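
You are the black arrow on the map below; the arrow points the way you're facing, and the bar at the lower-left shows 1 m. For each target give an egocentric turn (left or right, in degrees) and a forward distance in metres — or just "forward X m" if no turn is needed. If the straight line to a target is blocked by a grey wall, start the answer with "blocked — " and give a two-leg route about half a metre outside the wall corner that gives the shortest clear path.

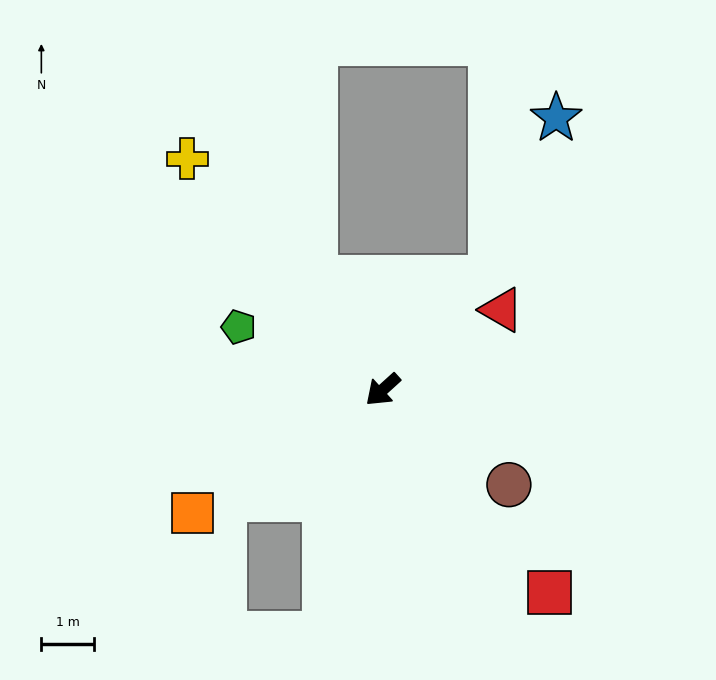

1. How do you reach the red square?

turn left 87°, forward 5.0 m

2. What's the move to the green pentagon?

turn right 66°, forward 3.0 m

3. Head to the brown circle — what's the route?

turn left 101°, forward 3.0 m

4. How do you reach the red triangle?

turn left 172°, forward 2.7 m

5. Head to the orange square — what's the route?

turn right 9°, forward 4.3 m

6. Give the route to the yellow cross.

turn right 92°, forward 5.8 m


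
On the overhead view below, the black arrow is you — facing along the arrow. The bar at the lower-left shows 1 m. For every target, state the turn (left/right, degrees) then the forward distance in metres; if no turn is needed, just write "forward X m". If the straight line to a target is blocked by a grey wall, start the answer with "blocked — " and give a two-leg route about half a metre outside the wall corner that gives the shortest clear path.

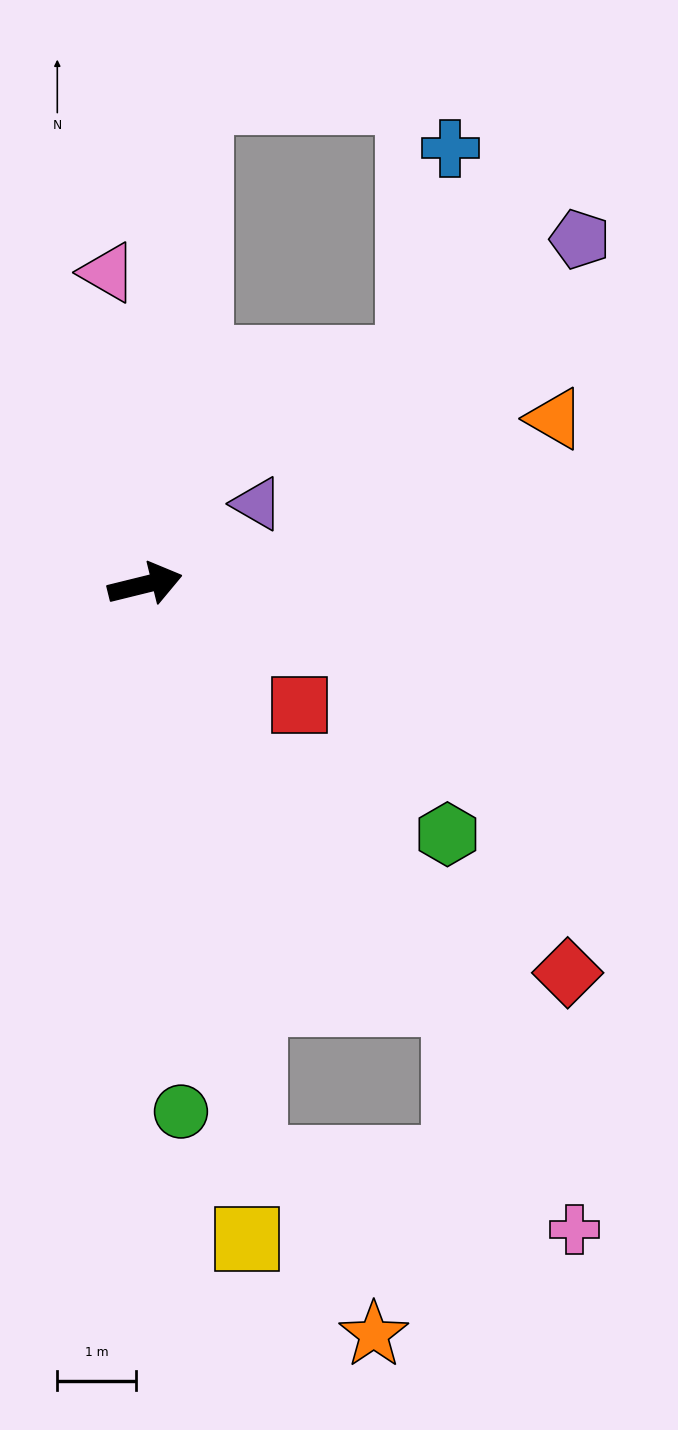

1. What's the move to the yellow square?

turn right 95°, forward 8.4 m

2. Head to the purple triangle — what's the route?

turn left 22°, forward 1.7 m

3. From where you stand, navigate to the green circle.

turn right 100°, forward 6.7 m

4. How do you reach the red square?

turn right 52°, forward 2.5 m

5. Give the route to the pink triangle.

turn left 83°, forward 4.0 m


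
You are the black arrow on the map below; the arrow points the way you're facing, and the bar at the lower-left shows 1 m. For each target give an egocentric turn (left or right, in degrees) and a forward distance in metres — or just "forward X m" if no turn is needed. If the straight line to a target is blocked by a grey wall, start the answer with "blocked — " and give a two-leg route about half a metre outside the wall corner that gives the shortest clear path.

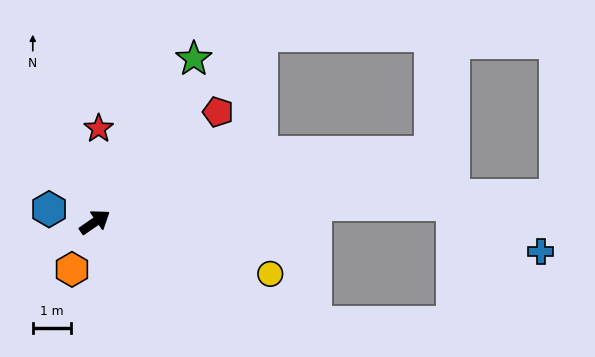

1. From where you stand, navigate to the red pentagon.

turn left 7°, forward 4.3 m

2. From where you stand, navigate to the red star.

turn left 53°, forward 2.4 m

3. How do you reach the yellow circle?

turn right 51°, forward 4.8 m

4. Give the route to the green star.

turn left 24°, forward 5.0 m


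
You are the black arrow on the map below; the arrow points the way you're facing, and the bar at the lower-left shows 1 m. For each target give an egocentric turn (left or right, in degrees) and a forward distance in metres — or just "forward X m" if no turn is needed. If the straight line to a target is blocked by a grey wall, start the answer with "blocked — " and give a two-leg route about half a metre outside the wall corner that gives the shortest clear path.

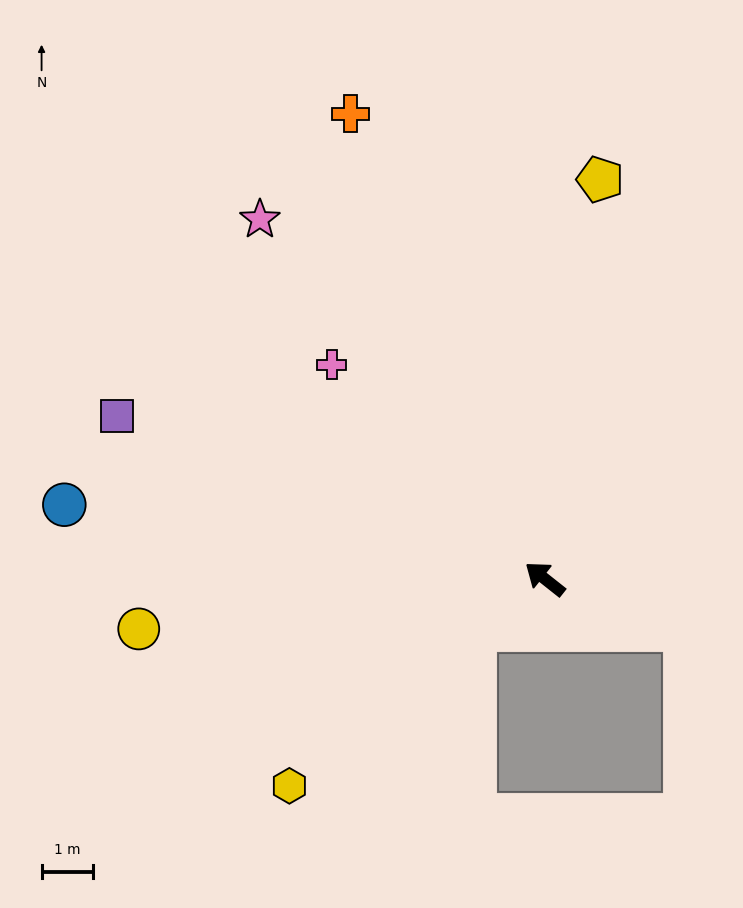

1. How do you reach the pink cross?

turn right 7°, forward 5.9 m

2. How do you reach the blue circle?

turn left 30°, forward 9.5 m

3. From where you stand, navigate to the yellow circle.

turn left 45°, forward 8.0 m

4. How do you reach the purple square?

turn left 18°, forward 9.0 m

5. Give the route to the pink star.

turn right 13°, forward 9.0 m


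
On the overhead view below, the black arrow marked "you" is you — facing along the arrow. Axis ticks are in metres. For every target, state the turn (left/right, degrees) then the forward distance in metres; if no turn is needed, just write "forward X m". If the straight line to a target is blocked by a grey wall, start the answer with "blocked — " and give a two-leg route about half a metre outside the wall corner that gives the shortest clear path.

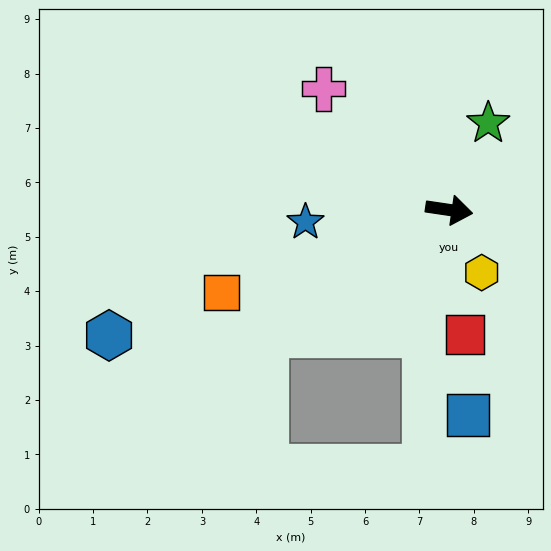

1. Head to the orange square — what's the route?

turn right 152°, forward 4.5 m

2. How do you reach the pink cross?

turn left 144°, forward 3.2 m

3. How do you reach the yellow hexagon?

turn right 54°, forward 1.3 m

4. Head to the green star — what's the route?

turn left 74°, forward 1.8 m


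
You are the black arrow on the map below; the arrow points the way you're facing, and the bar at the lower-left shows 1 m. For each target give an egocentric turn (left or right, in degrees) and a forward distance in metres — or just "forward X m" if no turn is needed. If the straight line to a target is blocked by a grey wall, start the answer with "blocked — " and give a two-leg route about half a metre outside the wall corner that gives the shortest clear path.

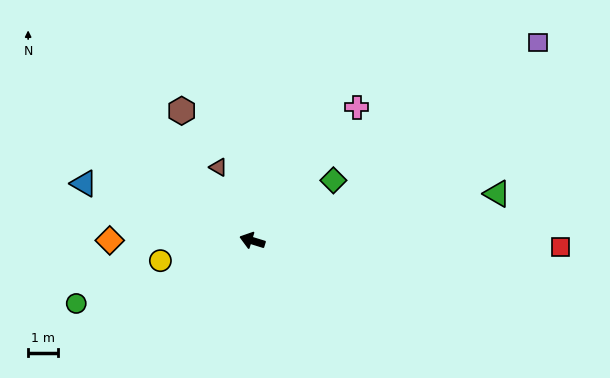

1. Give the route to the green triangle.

turn right 152°, forward 8.3 m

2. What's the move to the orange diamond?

turn left 17°, forward 4.7 m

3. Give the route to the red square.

turn right 164°, forward 10.2 m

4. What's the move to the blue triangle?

forward 5.9 m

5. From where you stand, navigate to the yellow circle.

turn left 29°, forward 3.1 m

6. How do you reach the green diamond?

turn right 126°, forward 3.3 m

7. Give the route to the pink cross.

turn right 111°, forward 5.6 m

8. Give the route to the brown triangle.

turn right 48°, forward 2.7 m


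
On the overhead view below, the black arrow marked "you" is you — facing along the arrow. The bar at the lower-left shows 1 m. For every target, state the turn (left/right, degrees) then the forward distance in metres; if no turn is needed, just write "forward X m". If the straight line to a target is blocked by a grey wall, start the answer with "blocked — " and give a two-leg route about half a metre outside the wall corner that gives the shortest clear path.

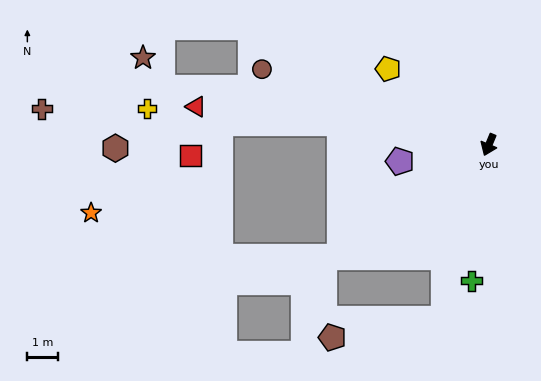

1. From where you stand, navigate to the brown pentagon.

blocked — turn left 8°, forward 5.8 m, then turn right 66°, forward 3.7 m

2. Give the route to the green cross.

turn left 15°, forward 4.4 m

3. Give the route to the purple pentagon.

turn right 57°, forward 2.9 m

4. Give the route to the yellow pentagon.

turn right 104°, forward 4.1 m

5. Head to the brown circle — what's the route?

turn right 86°, forward 7.8 m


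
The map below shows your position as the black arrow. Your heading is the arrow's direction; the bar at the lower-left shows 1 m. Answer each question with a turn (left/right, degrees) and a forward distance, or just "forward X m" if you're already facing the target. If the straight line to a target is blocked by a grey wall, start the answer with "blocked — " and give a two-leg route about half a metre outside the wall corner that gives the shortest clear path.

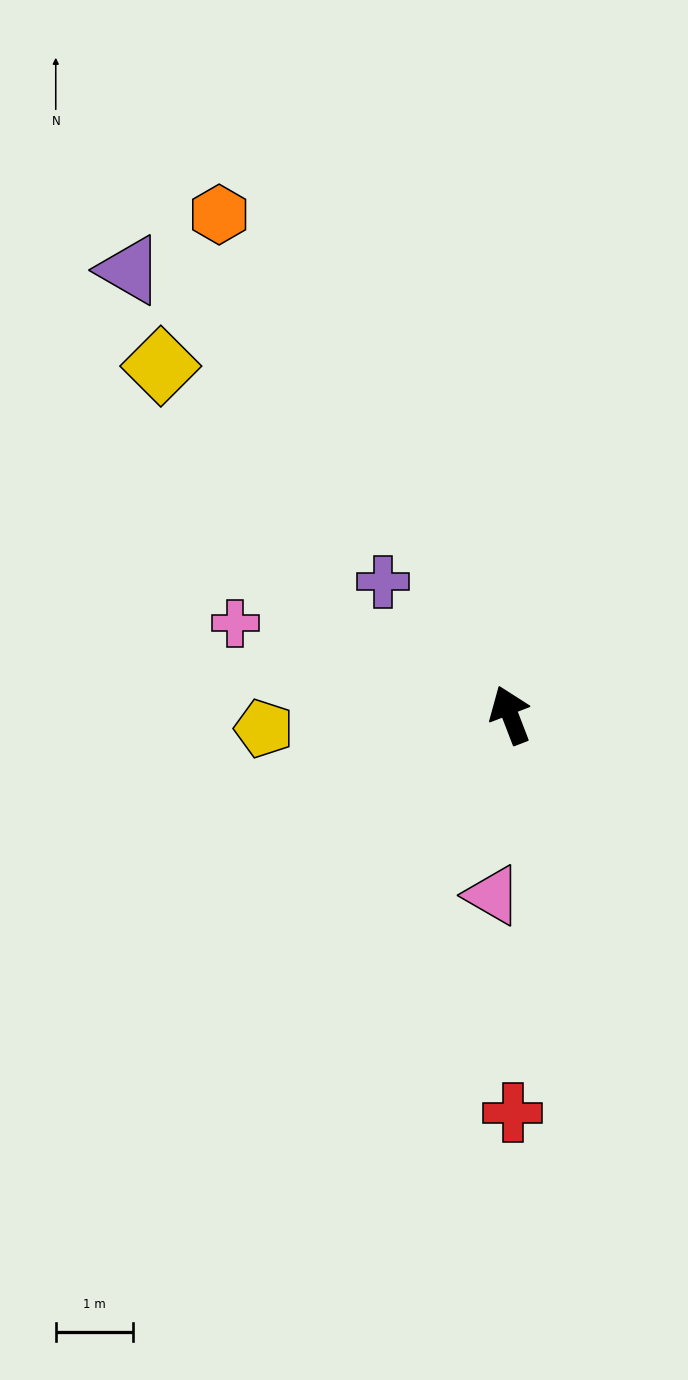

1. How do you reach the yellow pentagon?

turn left 72°, forward 3.2 m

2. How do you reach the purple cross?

turn left 23°, forward 2.4 m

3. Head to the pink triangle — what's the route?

turn left 153°, forward 2.3 m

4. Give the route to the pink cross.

turn left 50°, forward 3.7 m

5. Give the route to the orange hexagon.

turn left 9°, forward 7.5 m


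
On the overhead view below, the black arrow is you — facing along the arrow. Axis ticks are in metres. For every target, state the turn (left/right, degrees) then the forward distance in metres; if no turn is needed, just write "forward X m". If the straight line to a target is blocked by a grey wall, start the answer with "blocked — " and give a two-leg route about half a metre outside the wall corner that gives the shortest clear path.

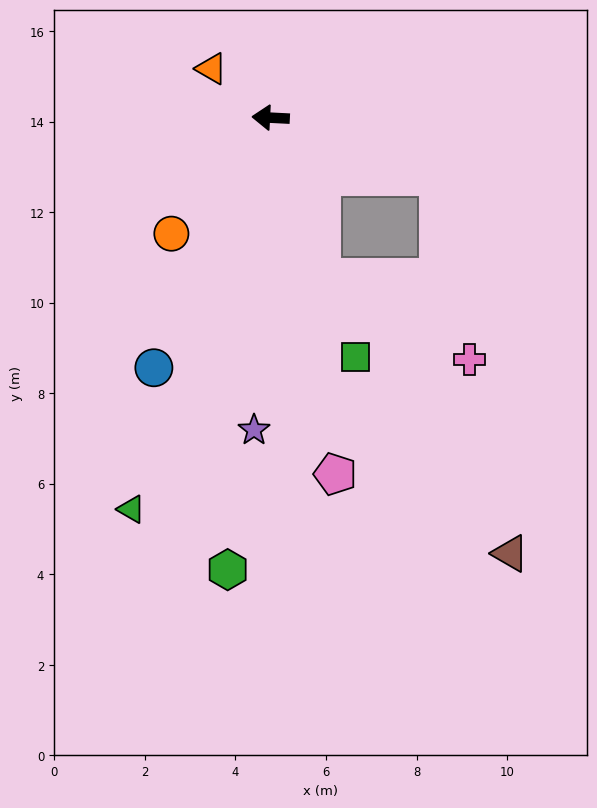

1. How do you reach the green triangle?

turn left 73°, forward 9.2 m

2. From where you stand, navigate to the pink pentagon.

turn left 103°, forward 8.0 m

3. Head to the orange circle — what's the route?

turn left 52°, forward 3.4 m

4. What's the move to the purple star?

turn left 90°, forward 6.9 m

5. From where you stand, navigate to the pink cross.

blocked — turn left 111°, forward 3.7 m, then turn left 43°, forward 3.7 m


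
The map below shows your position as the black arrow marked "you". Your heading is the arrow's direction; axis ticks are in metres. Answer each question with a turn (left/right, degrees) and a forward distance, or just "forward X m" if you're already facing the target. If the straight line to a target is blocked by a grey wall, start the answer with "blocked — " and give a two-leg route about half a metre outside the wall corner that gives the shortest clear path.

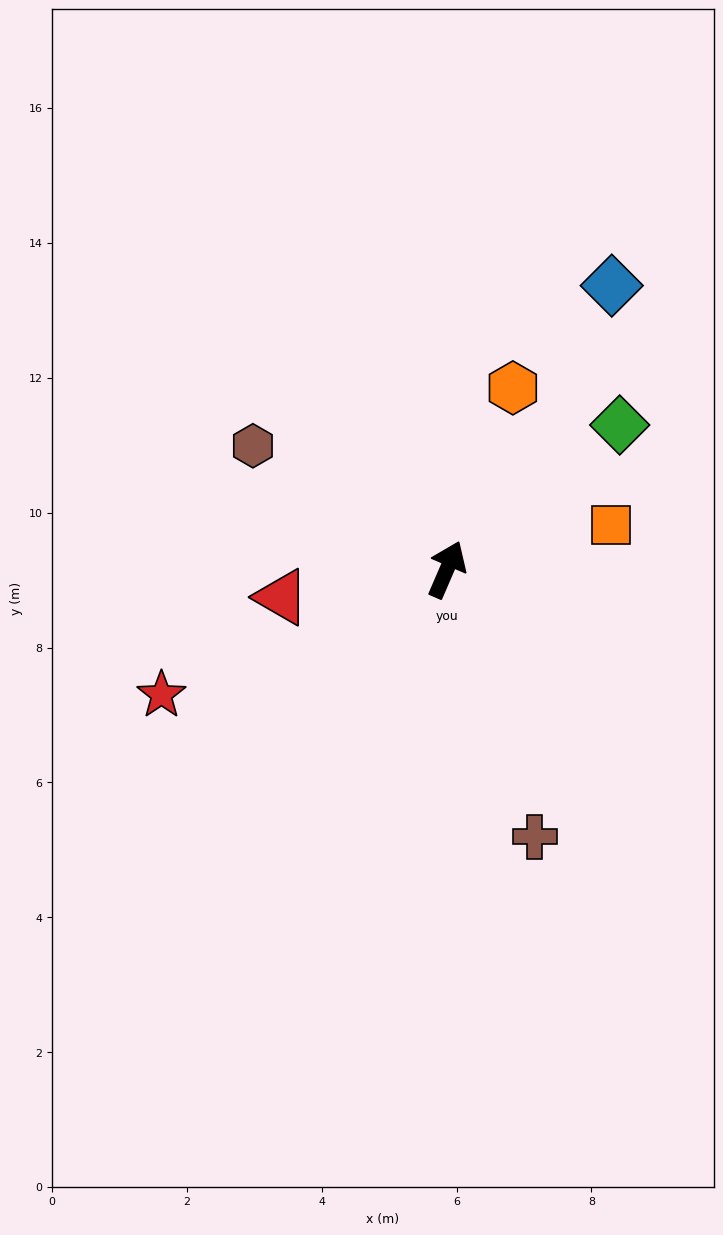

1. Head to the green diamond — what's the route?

turn right 27°, forward 3.3 m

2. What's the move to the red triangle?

turn left 123°, forward 2.5 m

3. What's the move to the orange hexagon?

turn left 3°, forward 2.9 m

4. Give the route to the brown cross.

turn right 138°, forward 4.2 m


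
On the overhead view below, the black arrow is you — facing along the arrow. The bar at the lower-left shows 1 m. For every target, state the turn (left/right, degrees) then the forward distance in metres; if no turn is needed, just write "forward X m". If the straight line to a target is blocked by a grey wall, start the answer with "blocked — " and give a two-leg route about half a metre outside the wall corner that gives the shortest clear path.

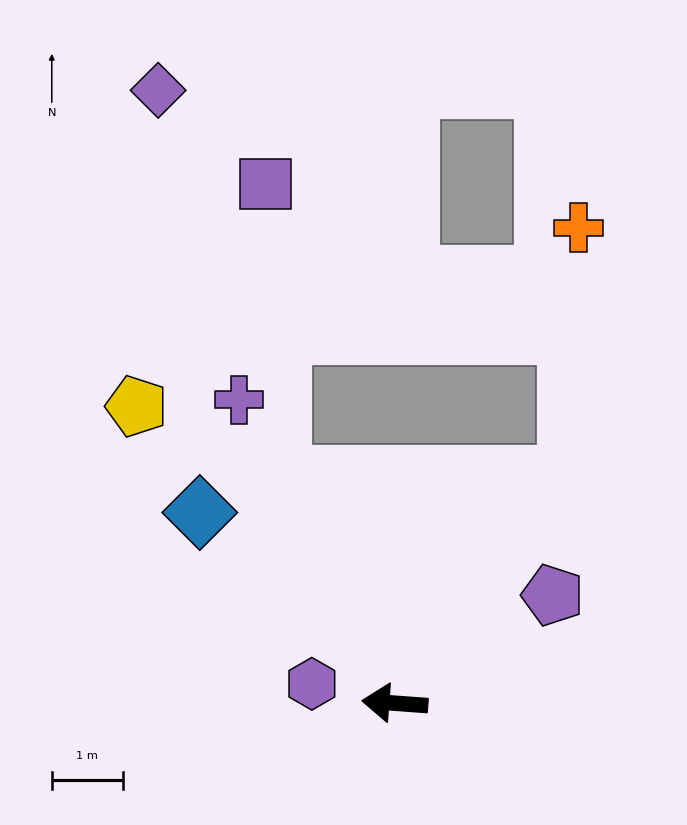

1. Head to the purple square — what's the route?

blocked — turn right 59°, forward 3.6 m, then turn right 24°, forward 4.1 m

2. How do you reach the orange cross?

blocked — turn right 123°, forward 4.0 m, then turn left 35°, forward 3.5 m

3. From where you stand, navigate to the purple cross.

turn right 59°, forward 4.8 m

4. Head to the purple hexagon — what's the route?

turn right 9°, forward 1.2 m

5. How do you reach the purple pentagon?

turn right 141°, forward 2.7 m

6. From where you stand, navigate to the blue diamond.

turn right 40°, forward 3.8 m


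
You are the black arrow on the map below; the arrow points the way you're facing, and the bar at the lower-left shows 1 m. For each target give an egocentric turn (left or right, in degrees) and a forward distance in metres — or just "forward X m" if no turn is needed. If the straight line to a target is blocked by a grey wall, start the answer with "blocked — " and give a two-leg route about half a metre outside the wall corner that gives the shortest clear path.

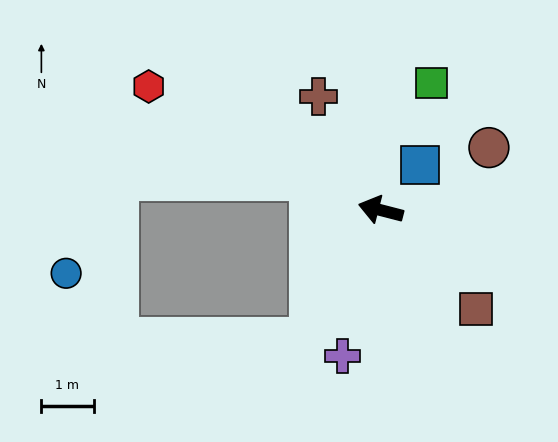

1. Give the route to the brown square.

turn left 148°, forward 2.6 m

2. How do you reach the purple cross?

turn left 90°, forward 2.9 m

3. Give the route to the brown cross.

turn right 47°, forward 2.5 m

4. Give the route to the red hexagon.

turn right 14°, forward 5.0 m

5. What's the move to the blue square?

turn right 116°, forward 1.1 m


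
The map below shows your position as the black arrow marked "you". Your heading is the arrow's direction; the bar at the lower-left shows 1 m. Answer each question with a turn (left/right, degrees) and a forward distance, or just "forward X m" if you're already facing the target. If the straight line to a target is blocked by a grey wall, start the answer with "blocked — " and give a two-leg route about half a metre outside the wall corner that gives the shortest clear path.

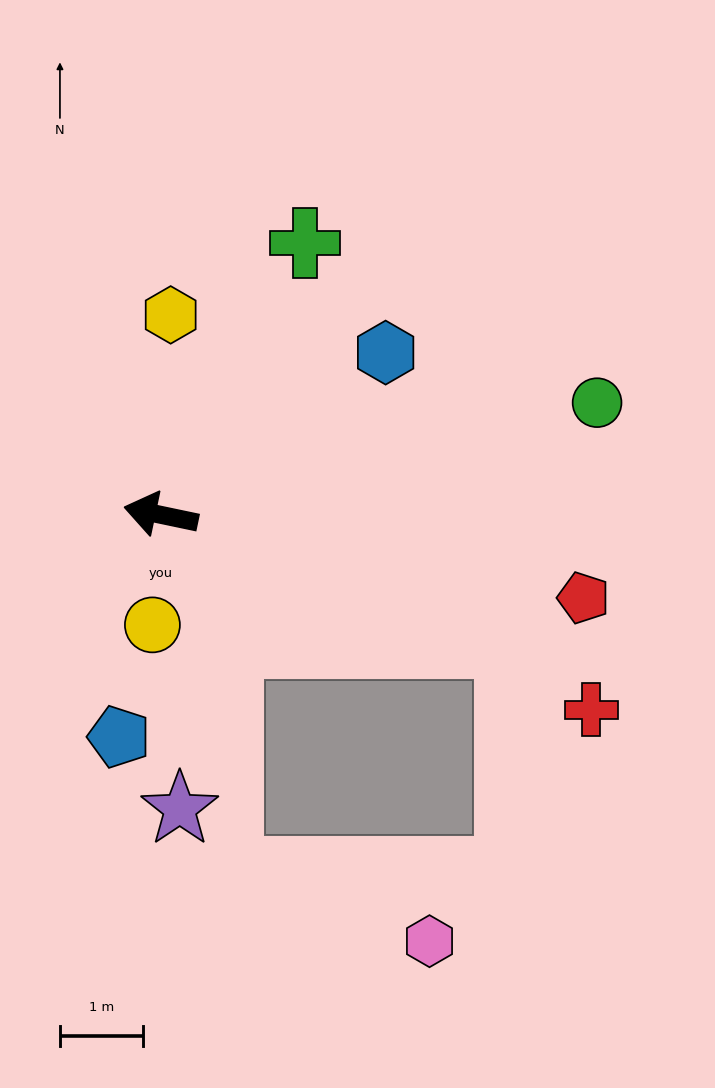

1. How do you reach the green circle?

turn right 154°, forward 5.5 m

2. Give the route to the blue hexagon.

turn right 132°, forward 3.4 m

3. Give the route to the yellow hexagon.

turn right 81°, forward 2.4 m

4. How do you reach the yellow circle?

turn left 97°, forward 1.3 m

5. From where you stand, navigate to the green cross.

turn right 106°, forward 3.7 m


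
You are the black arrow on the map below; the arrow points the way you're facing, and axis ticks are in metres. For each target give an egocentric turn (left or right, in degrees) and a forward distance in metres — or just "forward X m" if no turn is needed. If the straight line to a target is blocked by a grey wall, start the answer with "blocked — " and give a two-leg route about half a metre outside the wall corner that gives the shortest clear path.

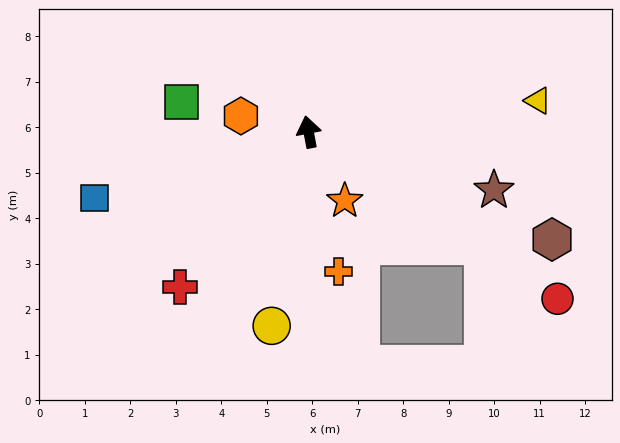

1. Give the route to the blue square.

turn left 96°, forward 4.9 m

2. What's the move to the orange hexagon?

turn left 66°, forward 1.5 m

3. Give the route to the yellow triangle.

turn right 93°, forward 5.1 m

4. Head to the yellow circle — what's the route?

turn left 158°, forward 4.3 m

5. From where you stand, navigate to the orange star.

turn right 163°, forward 1.7 m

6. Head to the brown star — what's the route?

turn right 118°, forward 4.3 m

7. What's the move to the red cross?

turn left 130°, forward 4.4 m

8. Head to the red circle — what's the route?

turn right 135°, forward 6.6 m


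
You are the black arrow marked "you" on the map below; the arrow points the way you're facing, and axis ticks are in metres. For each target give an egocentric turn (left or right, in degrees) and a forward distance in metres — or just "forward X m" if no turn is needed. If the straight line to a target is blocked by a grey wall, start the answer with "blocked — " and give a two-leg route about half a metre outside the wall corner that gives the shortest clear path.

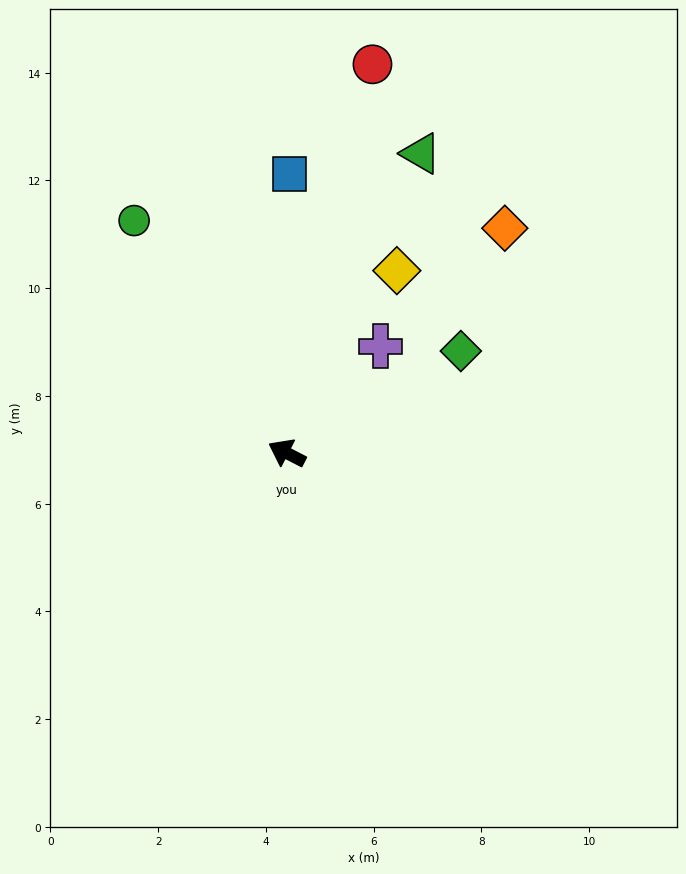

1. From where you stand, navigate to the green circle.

turn right 29°, forward 5.2 m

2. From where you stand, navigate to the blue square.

turn right 63°, forward 5.2 m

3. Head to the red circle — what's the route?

turn right 75°, forward 7.4 m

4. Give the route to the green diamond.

turn right 122°, forward 3.7 m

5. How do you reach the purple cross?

turn right 104°, forward 2.6 m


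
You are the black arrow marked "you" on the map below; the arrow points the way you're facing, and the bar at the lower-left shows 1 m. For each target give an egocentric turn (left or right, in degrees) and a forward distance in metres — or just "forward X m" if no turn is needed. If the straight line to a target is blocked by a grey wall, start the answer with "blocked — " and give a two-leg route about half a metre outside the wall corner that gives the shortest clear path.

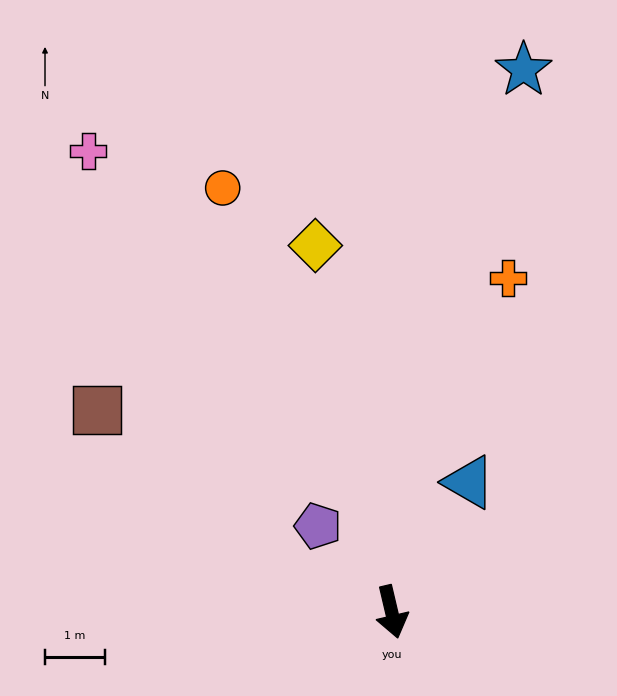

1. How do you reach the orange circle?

turn right 172°, forward 7.6 m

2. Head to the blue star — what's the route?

turn left 153°, forward 9.3 m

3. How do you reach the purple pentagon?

turn right 153°, forward 1.9 m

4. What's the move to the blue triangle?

turn left 136°, forward 2.5 m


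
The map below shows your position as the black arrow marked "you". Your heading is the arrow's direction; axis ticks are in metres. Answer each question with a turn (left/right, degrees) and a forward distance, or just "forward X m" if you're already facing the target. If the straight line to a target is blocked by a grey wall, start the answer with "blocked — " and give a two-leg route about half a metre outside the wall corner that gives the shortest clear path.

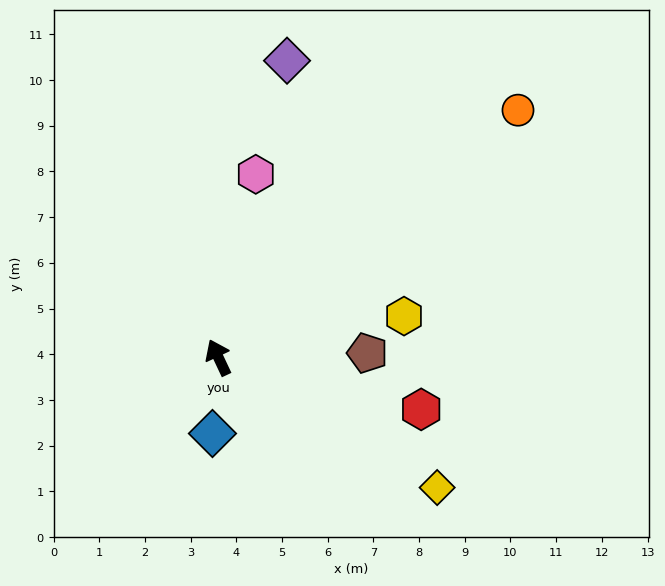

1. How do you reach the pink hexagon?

turn right 37°, forward 4.1 m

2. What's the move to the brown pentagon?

turn right 114°, forward 3.3 m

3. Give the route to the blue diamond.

turn left 150°, forward 1.7 m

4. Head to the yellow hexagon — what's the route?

turn right 103°, forward 4.2 m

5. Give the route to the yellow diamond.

turn right 146°, forward 5.6 m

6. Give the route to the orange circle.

turn right 76°, forward 8.5 m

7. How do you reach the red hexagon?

turn right 130°, forward 4.6 m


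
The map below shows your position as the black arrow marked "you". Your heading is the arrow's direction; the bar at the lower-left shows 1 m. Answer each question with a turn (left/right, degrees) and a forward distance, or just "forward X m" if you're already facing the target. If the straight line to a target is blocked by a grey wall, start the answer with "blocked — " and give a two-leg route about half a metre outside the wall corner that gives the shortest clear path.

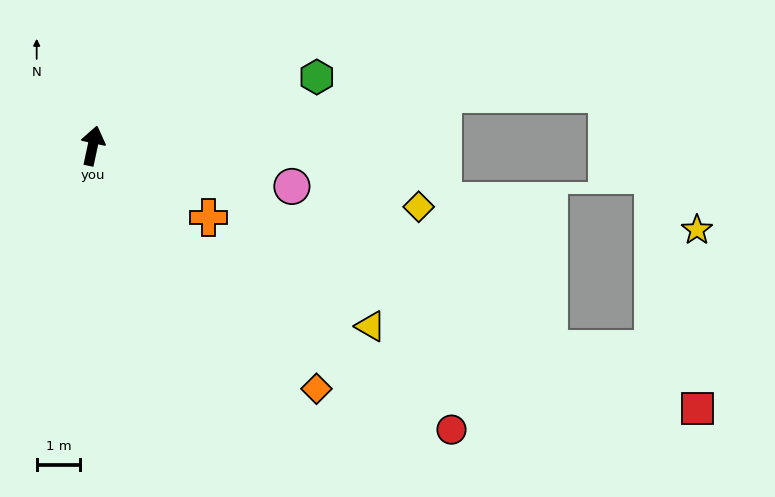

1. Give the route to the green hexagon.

turn right 61°, forward 5.4 m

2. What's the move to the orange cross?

turn right 110°, forward 3.1 m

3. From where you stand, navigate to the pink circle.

turn right 89°, forward 4.7 m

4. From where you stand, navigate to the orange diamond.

turn right 125°, forward 7.6 m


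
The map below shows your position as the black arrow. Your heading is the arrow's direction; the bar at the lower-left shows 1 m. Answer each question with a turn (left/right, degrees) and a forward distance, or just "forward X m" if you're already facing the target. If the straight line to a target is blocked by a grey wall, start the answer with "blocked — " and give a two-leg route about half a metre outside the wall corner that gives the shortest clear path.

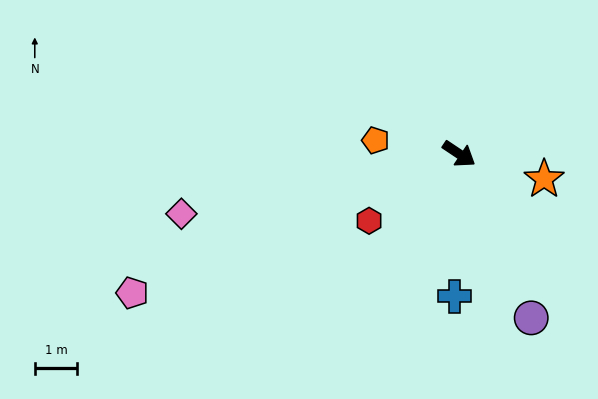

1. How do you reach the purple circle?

turn right 33°, forward 4.2 m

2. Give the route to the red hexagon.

turn right 110°, forward 2.7 m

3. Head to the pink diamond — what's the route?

turn right 134°, forward 6.7 m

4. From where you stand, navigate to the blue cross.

turn right 58°, forward 3.4 m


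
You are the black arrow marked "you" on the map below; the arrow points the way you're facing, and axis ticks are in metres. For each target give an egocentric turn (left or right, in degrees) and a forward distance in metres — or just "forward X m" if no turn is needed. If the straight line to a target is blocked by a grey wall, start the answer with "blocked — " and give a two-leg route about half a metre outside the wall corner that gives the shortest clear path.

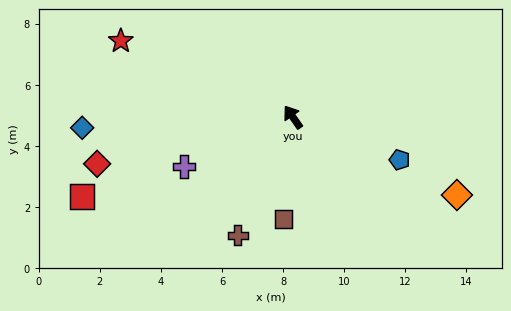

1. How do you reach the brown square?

turn left 140°, forward 3.4 m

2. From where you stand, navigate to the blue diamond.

turn left 58°, forward 6.9 m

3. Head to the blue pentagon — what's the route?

turn right 147°, forward 3.8 m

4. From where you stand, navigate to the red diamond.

turn left 69°, forward 6.6 m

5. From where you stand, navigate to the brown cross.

turn left 120°, forward 4.3 m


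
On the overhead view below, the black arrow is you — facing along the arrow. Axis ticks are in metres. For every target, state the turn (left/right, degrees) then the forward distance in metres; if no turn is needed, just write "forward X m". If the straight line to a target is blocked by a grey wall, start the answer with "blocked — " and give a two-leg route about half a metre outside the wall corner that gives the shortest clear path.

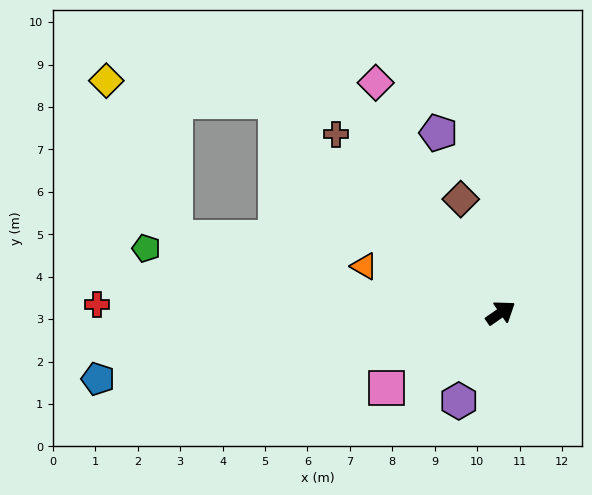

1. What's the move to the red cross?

turn left 144°, forward 9.5 m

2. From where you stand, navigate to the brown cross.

turn left 98°, forward 5.7 m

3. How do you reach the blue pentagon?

turn left 155°, forward 9.6 m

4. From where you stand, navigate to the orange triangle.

turn left 126°, forward 3.4 m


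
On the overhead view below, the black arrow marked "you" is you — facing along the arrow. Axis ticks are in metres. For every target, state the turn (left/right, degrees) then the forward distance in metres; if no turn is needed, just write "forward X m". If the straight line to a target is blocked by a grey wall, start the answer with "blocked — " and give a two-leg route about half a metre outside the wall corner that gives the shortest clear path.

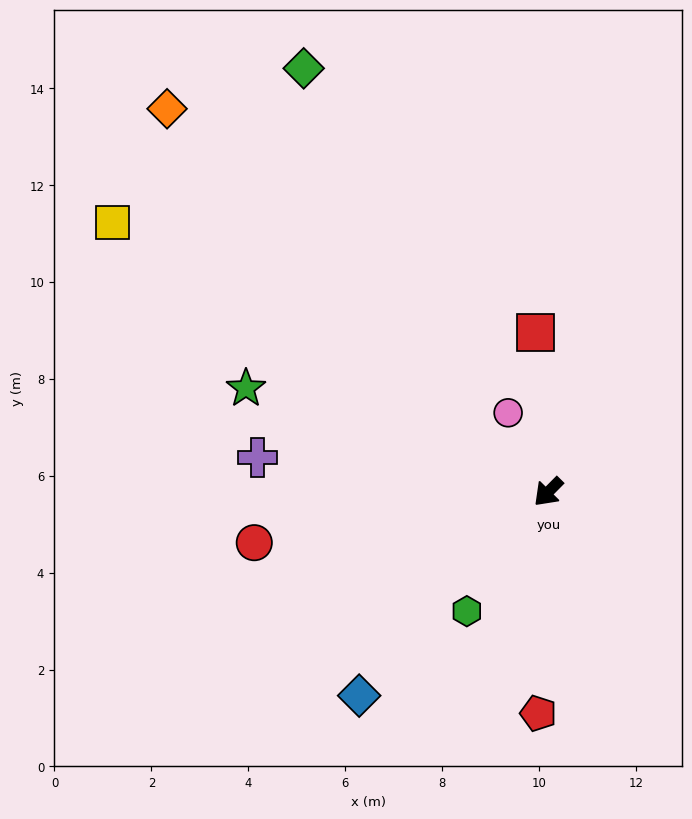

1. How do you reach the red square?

turn right 131°, forward 3.3 m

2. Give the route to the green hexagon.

turn left 10°, forward 3.0 m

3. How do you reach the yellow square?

turn right 77°, forward 10.6 m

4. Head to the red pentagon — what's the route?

turn left 42°, forward 4.6 m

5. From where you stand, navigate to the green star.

turn right 64°, forward 6.6 m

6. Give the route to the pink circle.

turn right 108°, forward 1.8 m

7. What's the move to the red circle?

turn right 36°, forward 6.2 m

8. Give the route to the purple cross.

turn right 52°, forward 6.0 m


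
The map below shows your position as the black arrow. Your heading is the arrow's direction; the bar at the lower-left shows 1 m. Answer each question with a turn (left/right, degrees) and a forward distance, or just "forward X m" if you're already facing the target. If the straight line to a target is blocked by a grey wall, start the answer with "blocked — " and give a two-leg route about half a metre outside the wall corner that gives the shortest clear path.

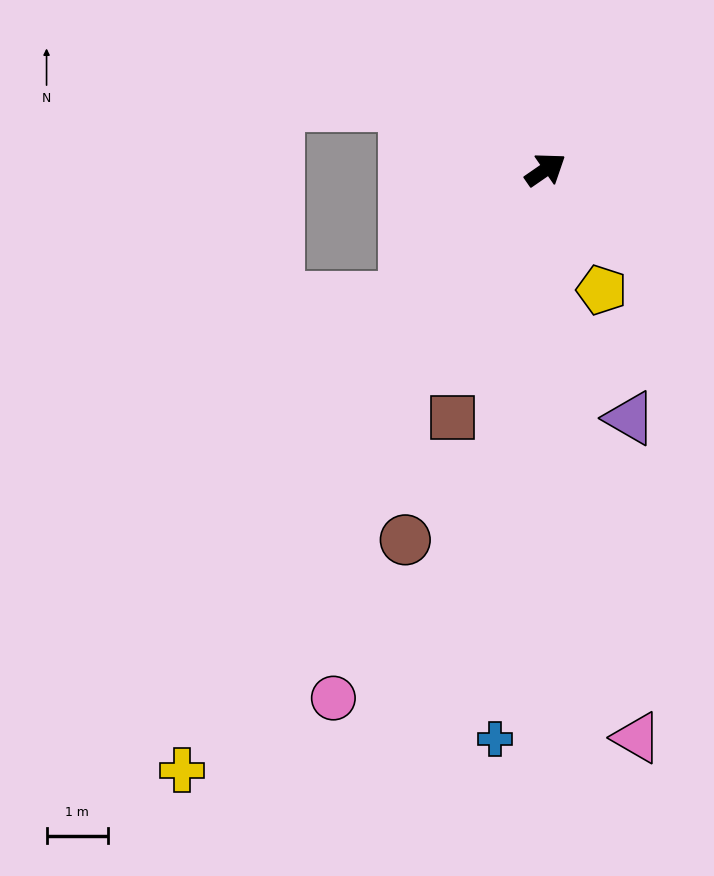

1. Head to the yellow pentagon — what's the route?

turn right 100°, forward 2.2 m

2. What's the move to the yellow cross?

turn right 156°, forward 11.5 m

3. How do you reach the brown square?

turn right 145°, forward 4.3 m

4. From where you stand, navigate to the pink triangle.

turn right 116°, forward 9.4 m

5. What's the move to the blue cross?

turn right 130°, forward 9.4 m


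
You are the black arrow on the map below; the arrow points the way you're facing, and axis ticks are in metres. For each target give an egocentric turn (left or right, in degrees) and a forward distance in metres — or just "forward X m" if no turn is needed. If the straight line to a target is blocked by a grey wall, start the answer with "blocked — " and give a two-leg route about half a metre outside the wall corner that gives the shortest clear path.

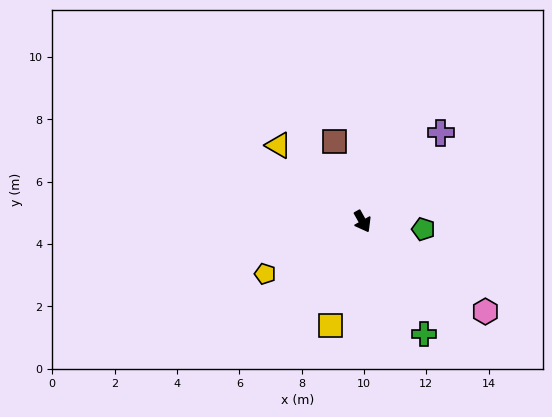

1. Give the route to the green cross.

forward 4.1 m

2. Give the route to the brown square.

turn left 170°, forward 2.7 m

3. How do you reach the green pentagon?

turn left 54°, forward 2.0 m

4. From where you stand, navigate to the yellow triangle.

turn right 161°, forward 3.6 m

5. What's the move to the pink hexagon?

turn left 25°, forward 4.9 m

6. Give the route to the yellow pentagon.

turn right 91°, forward 3.5 m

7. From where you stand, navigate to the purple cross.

turn left 109°, forward 3.8 m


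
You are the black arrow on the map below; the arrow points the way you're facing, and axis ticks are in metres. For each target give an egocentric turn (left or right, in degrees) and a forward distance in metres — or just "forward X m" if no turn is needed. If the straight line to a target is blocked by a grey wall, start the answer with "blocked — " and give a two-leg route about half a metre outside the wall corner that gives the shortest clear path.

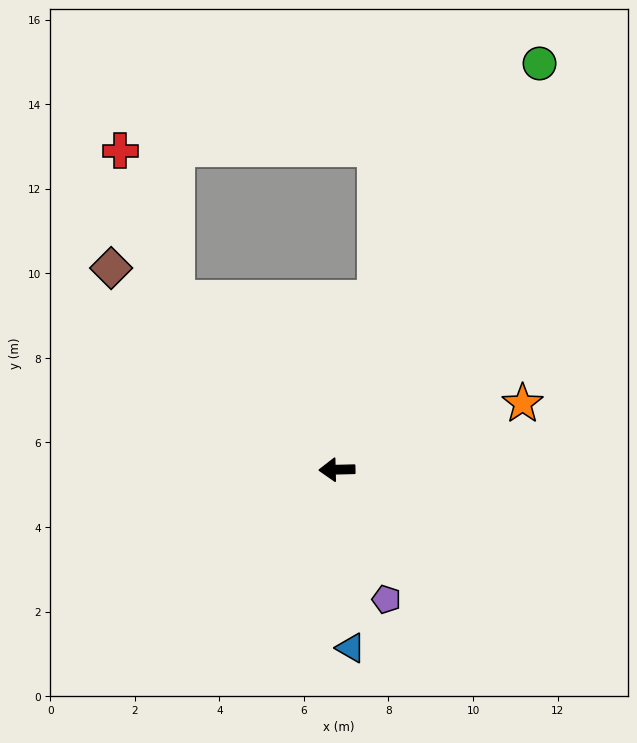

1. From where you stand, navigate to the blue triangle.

turn left 93°, forward 4.2 m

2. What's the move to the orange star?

turn right 162°, forward 4.7 m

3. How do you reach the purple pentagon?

turn left 109°, forward 3.3 m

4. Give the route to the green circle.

turn right 118°, forward 10.7 m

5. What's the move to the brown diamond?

turn right 43°, forward 7.2 m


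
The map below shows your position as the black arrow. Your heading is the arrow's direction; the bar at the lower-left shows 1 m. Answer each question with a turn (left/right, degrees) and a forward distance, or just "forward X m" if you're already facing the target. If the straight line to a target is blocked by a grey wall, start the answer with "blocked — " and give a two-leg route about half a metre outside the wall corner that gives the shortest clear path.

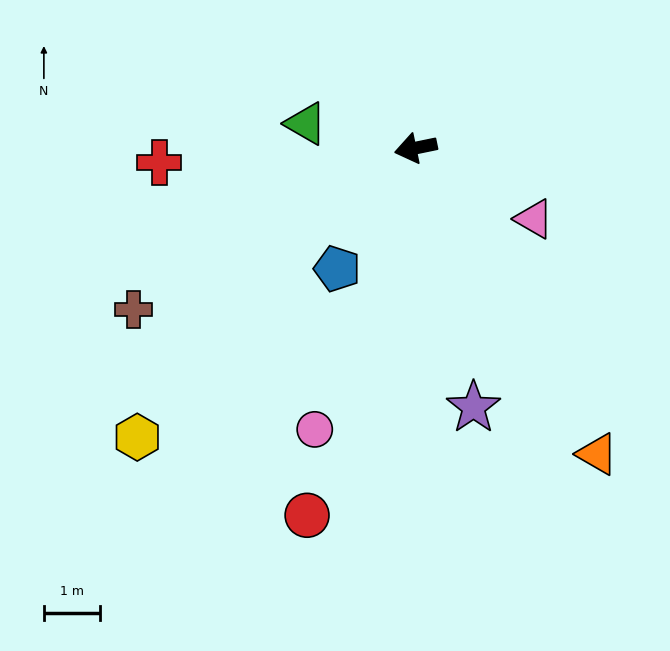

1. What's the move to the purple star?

turn left 91°, forward 4.7 m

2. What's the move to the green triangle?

turn right 24°, forward 2.0 m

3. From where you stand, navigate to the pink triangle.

turn left 137°, forward 2.4 m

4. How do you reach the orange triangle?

turn left 109°, forward 6.3 m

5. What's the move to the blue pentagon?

turn left 45°, forward 2.6 m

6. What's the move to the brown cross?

turn left 18°, forward 5.8 m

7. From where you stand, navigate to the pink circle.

turn left 59°, forward 5.3 m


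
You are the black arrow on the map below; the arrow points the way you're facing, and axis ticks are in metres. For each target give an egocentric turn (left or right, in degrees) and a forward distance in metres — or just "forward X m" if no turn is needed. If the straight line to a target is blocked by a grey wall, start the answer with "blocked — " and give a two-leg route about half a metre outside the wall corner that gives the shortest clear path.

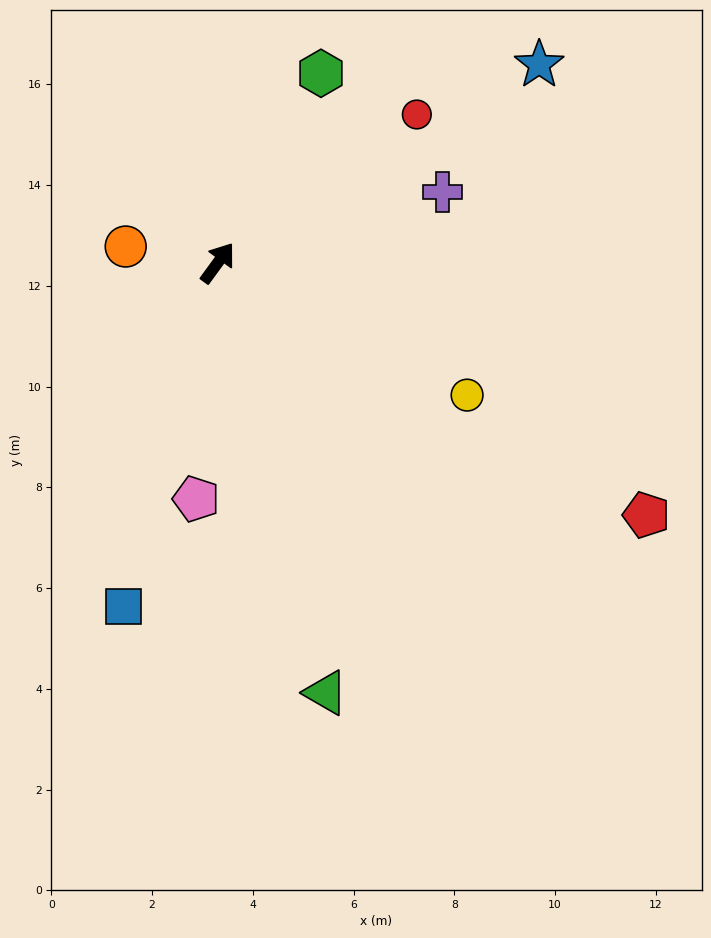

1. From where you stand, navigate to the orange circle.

turn left 116°, forward 1.9 m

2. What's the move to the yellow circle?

turn right 82°, forward 5.6 m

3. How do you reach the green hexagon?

turn left 8°, forward 4.3 m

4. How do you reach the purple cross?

turn right 36°, forward 4.7 m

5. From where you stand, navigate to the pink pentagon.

turn right 149°, forward 4.7 m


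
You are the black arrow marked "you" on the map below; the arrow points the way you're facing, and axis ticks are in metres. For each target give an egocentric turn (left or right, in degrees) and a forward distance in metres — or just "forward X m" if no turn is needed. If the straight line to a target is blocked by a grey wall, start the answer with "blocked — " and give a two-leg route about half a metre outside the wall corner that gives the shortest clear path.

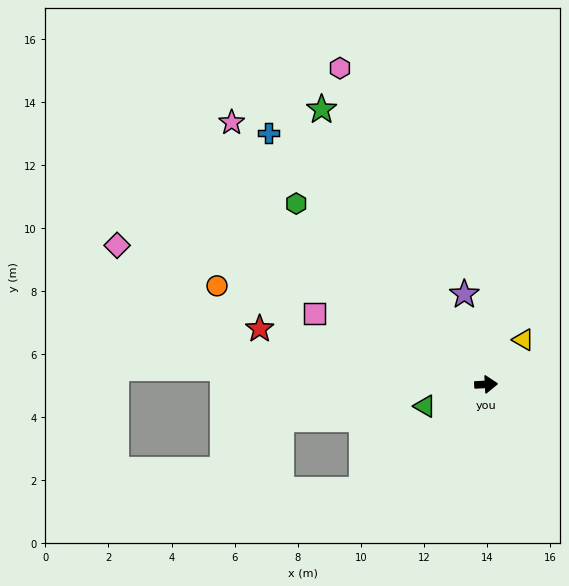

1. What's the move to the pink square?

turn left 154°, forward 5.9 m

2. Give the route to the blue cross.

turn left 128°, forward 10.5 m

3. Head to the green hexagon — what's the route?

turn left 133°, forward 8.3 m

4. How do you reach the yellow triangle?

turn left 47°, forward 1.8 m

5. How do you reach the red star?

turn left 163°, forward 7.4 m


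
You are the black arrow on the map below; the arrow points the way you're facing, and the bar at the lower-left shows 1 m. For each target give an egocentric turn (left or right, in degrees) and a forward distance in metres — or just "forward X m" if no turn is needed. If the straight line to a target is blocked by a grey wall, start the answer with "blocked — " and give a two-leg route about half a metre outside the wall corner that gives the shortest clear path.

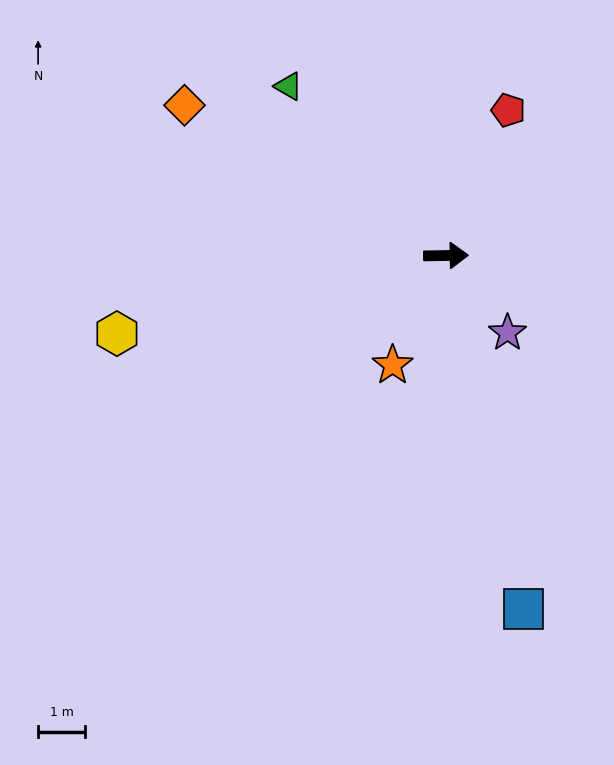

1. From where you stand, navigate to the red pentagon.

turn left 66°, forward 3.4 m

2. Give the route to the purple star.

turn right 52°, forward 2.1 m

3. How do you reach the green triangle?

turn left 132°, forward 4.9 m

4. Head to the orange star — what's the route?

turn right 117°, forward 2.6 m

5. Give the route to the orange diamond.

turn left 149°, forward 6.4 m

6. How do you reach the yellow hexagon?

turn right 168°, forward 7.2 m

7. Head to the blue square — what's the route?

turn right 79°, forward 7.7 m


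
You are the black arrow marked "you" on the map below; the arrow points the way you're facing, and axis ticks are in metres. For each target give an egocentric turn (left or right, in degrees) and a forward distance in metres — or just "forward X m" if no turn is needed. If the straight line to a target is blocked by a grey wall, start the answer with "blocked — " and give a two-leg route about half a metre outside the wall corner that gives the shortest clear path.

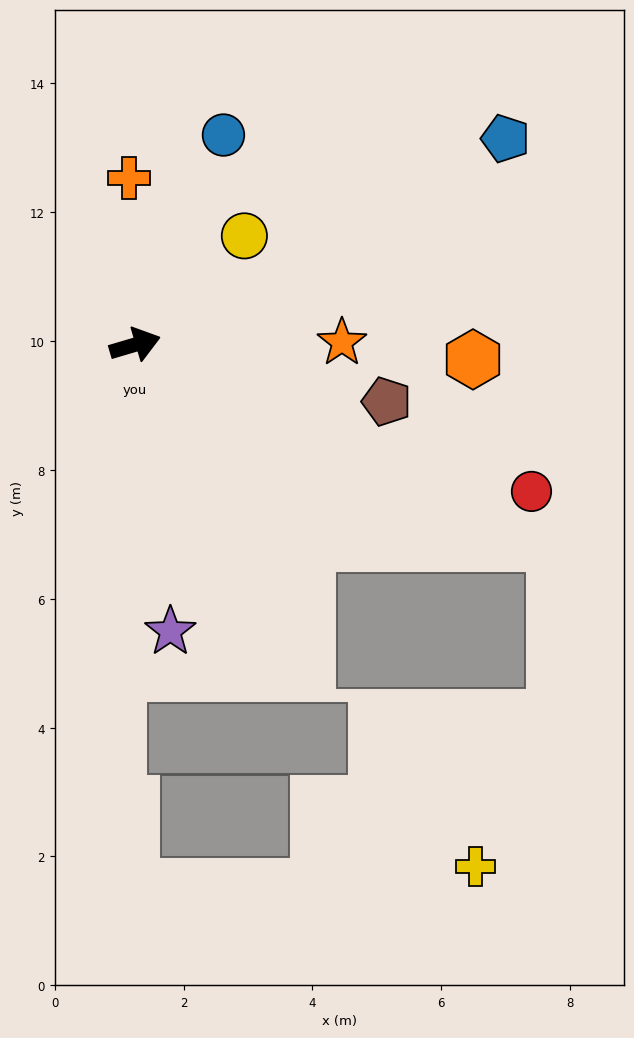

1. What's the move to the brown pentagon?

turn right 29°, forward 4.0 m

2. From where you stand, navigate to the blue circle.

turn left 51°, forward 3.5 m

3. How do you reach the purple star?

turn right 99°, forward 4.5 m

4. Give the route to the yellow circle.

turn left 28°, forward 2.4 m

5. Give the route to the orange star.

turn right 16°, forward 3.2 m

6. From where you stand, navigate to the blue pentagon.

turn left 13°, forward 6.6 m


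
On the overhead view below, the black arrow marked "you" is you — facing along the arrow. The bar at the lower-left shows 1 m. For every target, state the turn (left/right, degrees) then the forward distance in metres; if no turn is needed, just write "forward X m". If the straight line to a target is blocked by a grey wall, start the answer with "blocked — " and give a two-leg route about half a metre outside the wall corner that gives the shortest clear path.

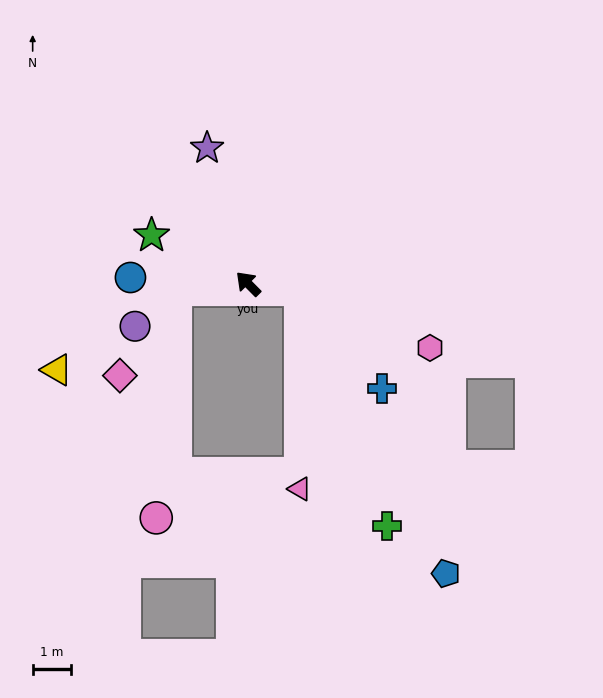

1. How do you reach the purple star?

turn right 28°, forward 3.7 m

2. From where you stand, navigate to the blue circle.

turn left 42°, forward 3.1 m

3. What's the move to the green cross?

blocked — turn right 142°, forward 1.4 m, then turn right 63°, forward 6.6 m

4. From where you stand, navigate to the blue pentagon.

blocked — turn right 142°, forward 1.4 m, then turn right 56°, forward 8.3 m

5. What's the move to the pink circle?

blocked — turn left 50°, forward 1.9 m, then turn left 80°, forward 6.0 m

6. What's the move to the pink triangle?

blocked — turn right 142°, forward 1.4 m, then turn right 83°, forward 5.2 m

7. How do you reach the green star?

turn left 19°, forward 2.8 m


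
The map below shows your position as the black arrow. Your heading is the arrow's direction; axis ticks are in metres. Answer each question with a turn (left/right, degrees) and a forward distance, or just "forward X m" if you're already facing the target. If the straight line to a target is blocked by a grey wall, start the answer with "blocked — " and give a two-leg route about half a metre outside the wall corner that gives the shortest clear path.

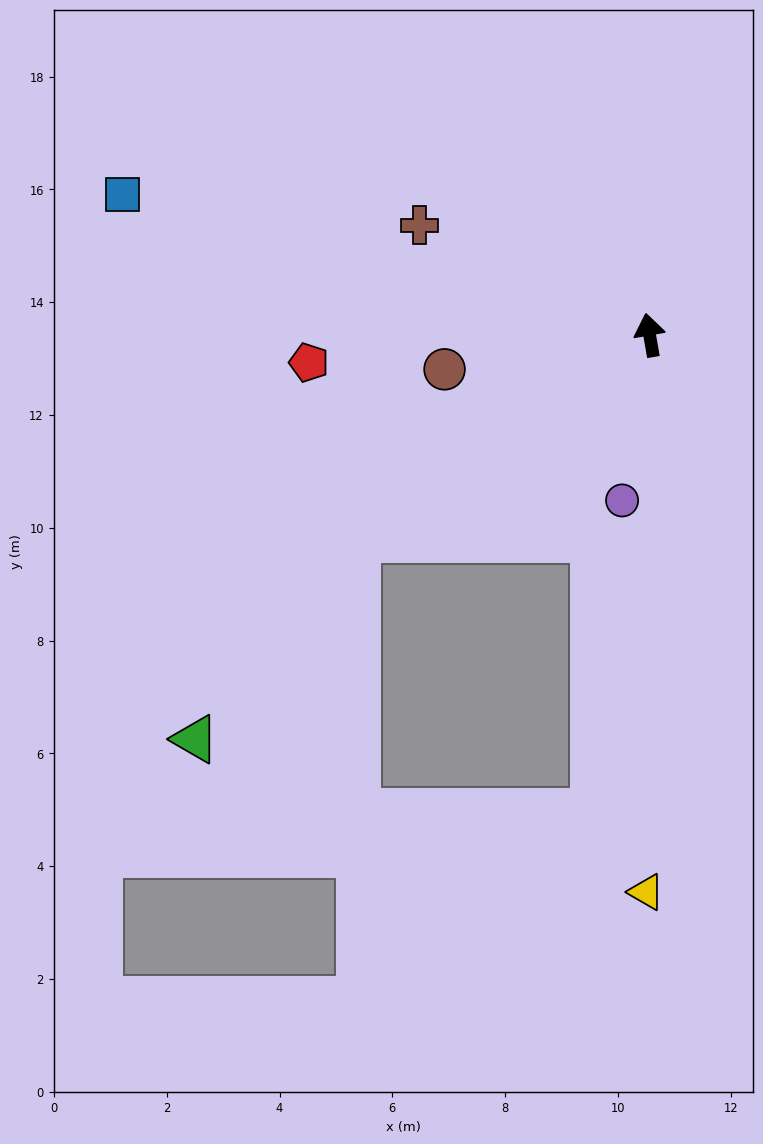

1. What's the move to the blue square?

turn left 65°, forward 9.7 m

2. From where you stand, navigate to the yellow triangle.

turn left 170°, forward 9.9 m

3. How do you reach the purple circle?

turn left 161°, forward 3.0 m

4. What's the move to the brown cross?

turn left 55°, forward 4.5 m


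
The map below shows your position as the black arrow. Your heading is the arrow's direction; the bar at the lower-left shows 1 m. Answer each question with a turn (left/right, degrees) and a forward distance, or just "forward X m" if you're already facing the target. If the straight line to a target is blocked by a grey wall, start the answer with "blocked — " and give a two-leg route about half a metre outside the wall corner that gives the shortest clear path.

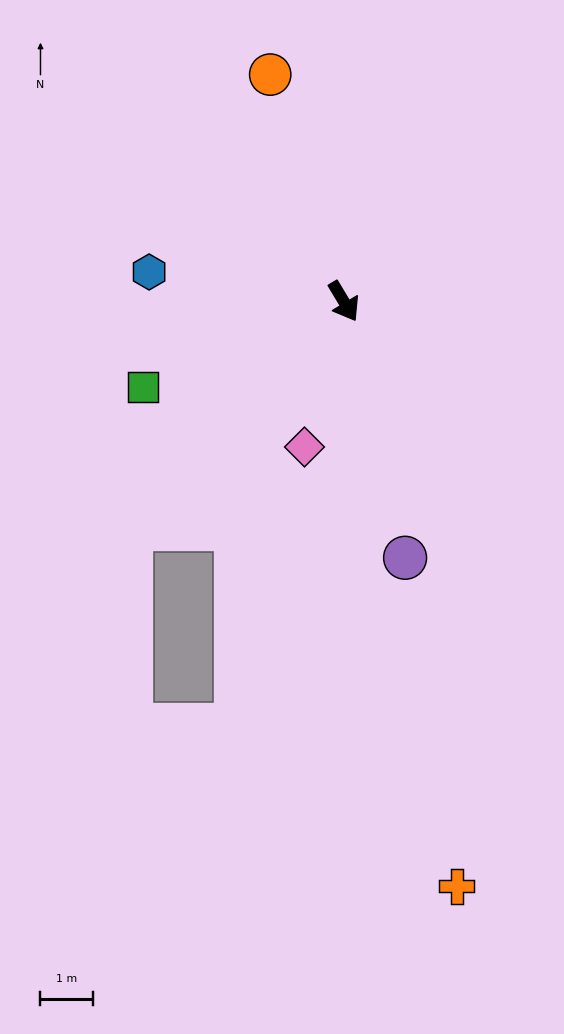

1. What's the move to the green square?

turn right 98°, forward 4.1 m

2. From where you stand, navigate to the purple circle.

turn right 18°, forward 5.0 m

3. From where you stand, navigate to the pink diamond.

turn right 46°, forward 2.9 m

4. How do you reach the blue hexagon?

turn right 130°, forward 3.7 m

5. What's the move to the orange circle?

turn left 167°, forward 4.5 m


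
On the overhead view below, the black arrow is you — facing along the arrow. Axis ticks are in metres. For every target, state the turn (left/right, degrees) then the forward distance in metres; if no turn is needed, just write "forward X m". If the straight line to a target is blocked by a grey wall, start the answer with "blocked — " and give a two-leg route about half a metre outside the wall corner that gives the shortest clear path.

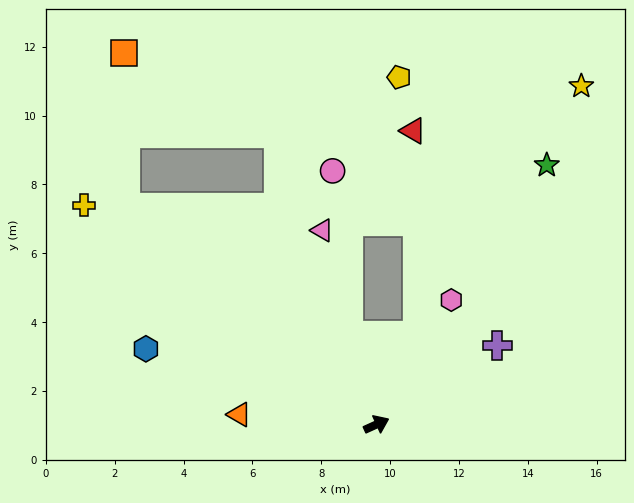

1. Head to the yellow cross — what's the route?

turn left 119°, forward 10.6 m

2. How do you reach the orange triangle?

turn left 151°, forward 4.0 m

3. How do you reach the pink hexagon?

turn left 35°, forward 4.2 m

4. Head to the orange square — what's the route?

blocked — turn left 115°, forward 9.6 m, then turn right 49°, forward 4.5 m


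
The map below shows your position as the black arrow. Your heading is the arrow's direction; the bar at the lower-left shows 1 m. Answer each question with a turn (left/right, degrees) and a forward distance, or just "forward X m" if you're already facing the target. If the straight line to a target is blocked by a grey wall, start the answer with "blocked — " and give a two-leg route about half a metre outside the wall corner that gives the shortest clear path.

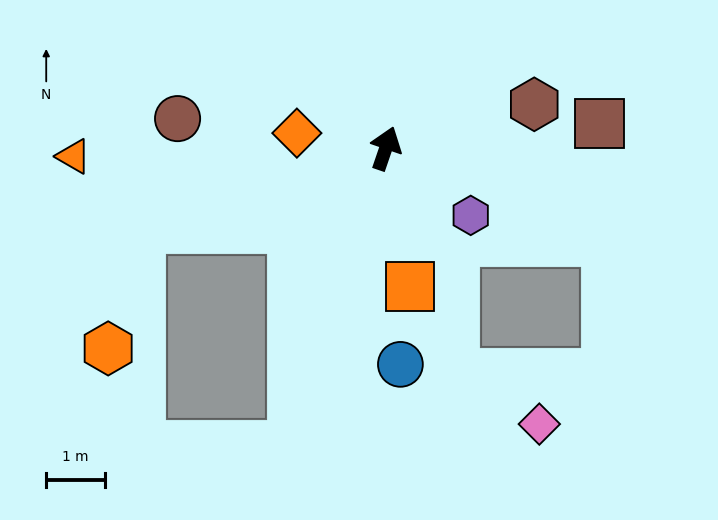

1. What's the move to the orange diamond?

turn left 99°, forward 1.5 m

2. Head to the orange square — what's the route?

turn right 151°, forward 2.4 m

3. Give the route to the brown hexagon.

turn right 55°, forward 2.6 m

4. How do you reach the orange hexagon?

blocked — turn left 127°, forward 4.4 m, then turn left 57°, forward 2.1 m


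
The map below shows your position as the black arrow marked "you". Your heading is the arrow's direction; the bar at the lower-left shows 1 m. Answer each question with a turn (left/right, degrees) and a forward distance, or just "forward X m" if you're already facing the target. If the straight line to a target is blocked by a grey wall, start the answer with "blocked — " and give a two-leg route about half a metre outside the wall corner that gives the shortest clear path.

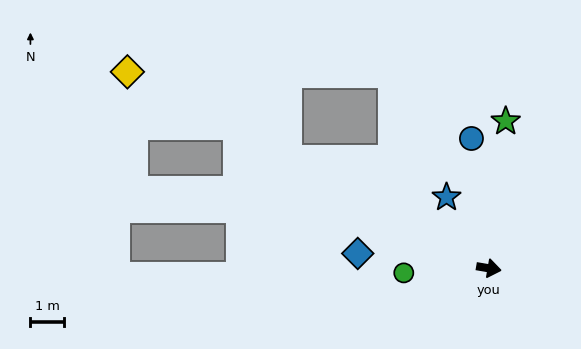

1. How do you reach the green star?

turn left 93°, forward 4.4 m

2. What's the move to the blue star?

turn left 130°, forward 2.5 m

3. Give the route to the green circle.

turn right 167°, forward 2.5 m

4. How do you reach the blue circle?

turn left 107°, forward 3.9 m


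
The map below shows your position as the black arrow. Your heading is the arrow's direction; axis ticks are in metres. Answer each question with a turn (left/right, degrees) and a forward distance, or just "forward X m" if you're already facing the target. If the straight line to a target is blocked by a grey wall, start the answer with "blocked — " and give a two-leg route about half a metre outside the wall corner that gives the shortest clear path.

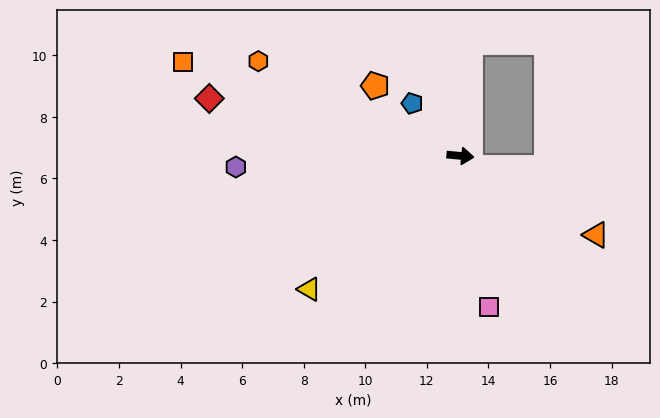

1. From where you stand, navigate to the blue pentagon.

turn left 138°, forward 2.3 m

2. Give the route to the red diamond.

turn left 173°, forward 8.4 m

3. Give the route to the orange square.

turn left 167°, forward 9.5 m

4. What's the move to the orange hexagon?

turn left 160°, forward 7.2 m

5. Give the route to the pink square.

turn right 74°, forward 5.0 m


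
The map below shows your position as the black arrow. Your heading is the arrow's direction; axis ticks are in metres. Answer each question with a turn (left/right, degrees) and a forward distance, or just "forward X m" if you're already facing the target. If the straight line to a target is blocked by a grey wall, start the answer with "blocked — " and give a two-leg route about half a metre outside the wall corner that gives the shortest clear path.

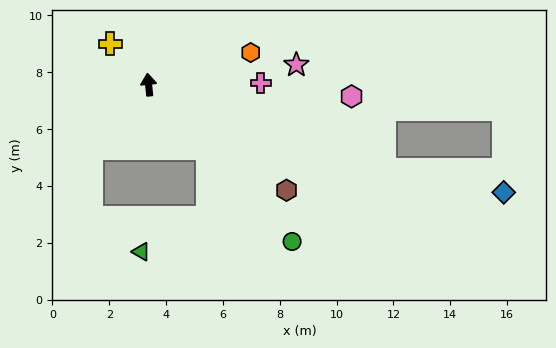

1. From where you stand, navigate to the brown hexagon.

turn right 133°, forward 6.1 m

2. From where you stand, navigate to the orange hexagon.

turn right 78°, forward 3.8 m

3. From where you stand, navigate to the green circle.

turn right 143°, forward 7.5 m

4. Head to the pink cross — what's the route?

turn right 95°, forward 4.0 m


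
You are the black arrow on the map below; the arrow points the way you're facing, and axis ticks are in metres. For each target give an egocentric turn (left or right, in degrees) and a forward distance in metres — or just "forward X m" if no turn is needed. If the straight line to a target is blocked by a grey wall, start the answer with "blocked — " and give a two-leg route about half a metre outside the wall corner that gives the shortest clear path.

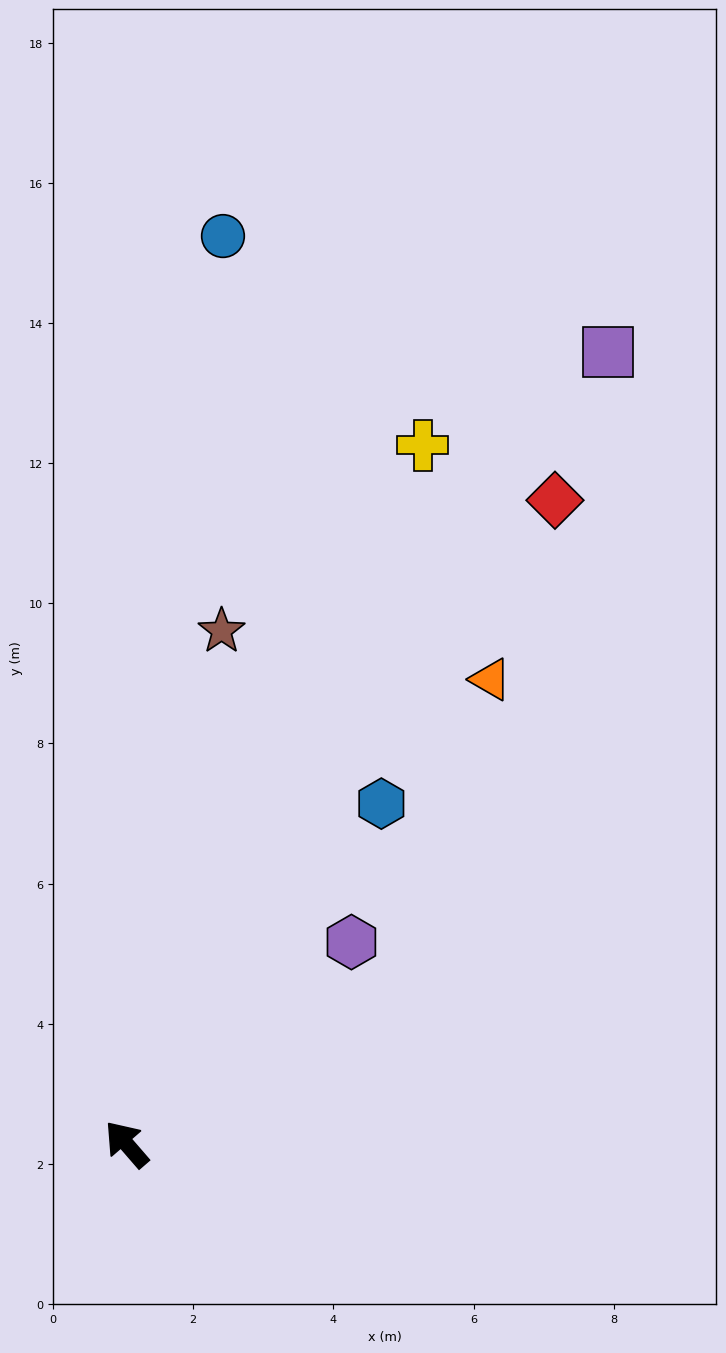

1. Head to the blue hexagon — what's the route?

turn right 78°, forward 6.1 m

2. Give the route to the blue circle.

turn right 47°, forward 13.0 m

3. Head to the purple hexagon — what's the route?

turn right 89°, forward 4.3 m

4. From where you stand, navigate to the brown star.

turn right 51°, forward 7.4 m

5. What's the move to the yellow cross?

turn right 64°, forward 10.8 m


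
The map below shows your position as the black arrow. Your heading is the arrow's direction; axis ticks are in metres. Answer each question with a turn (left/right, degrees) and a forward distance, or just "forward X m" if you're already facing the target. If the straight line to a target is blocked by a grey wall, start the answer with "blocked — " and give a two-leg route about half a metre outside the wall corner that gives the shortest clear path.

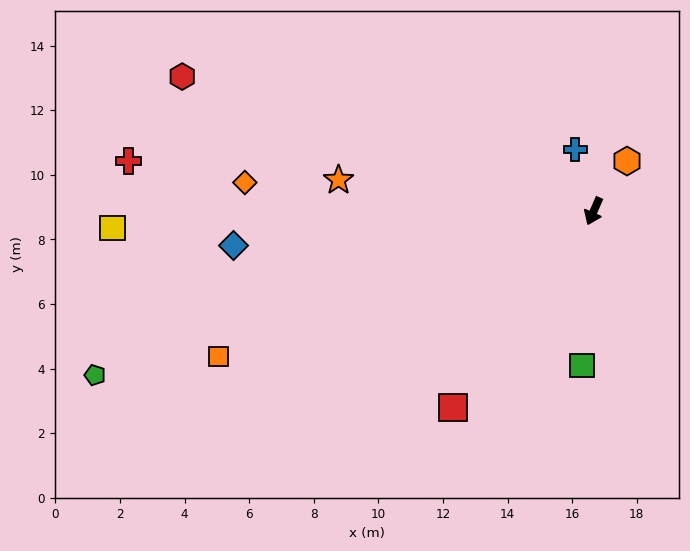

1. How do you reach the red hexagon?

turn right 85°, forward 13.4 m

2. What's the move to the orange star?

turn right 73°, forward 8.0 m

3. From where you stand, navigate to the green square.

turn left 19°, forward 4.8 m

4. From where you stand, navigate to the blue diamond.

turn right 61°, forward 11.2 m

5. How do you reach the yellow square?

turn right 64°, forward 14.9 m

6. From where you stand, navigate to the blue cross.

turn right 140°, forward 2.0 m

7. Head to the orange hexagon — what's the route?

turn left 170°, forward 1.9 m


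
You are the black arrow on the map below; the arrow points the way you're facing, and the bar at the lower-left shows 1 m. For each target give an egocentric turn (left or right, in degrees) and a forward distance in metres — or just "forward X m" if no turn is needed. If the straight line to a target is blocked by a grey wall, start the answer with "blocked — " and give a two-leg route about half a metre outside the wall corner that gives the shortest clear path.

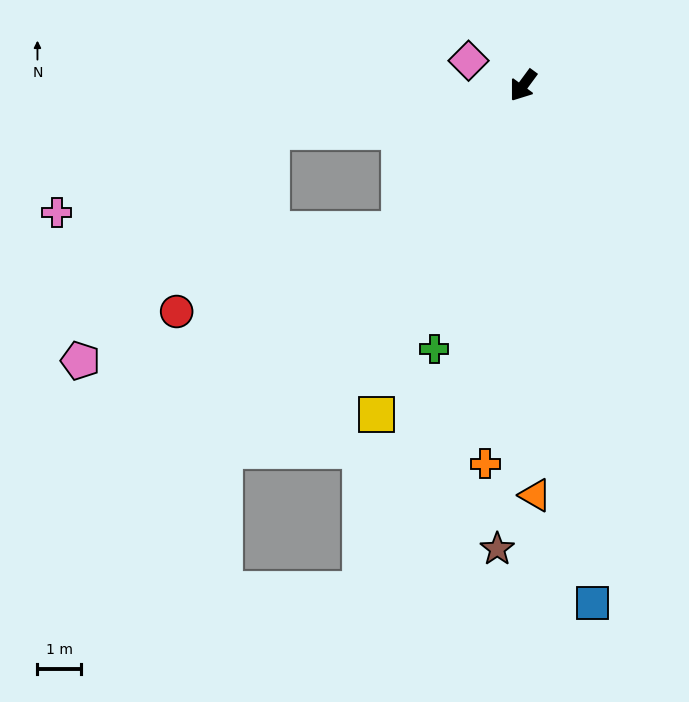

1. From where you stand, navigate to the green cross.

turn left 18°, forward 6.3 m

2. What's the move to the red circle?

blocked — turn right 4°, forward 4.3 m, then turn right 30°, forward 5.4 m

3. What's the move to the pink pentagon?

blocked — turn right 43°, forward 5.9 m, then turn left 40°, forward 6.8 m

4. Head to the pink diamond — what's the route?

turn right 78°, forward 1.4 m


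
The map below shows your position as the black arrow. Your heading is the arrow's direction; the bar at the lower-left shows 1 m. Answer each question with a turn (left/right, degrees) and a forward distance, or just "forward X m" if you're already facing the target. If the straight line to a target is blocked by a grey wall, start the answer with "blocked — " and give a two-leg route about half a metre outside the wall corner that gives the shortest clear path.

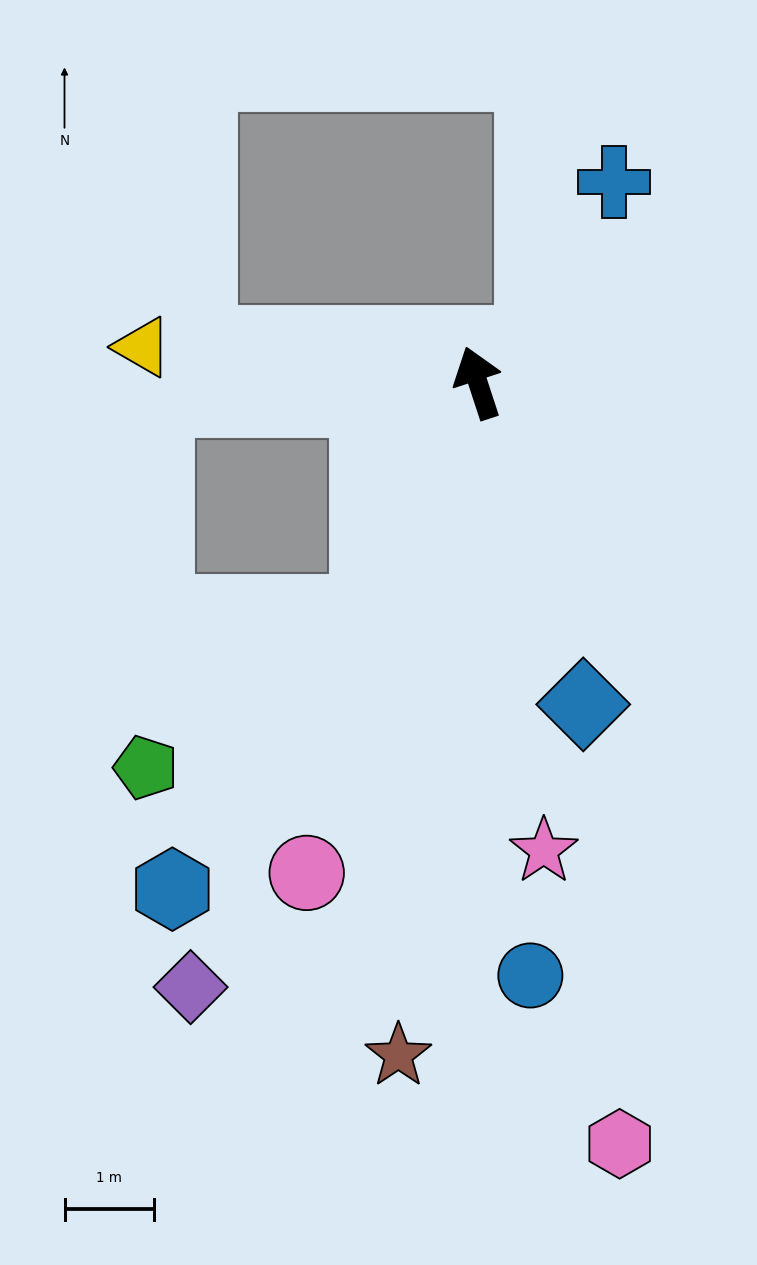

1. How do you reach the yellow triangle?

turn left 66°, forward 3.8 m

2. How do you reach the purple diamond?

turn left 136°, forward 7.5 m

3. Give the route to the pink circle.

turn left 143°, forward 5.8 m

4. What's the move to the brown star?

turn left 155°, forward 7.6 m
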